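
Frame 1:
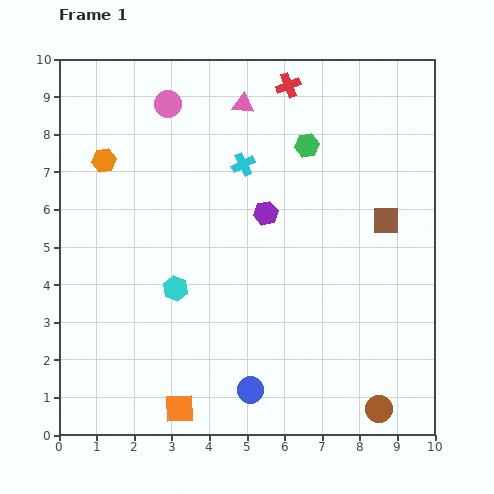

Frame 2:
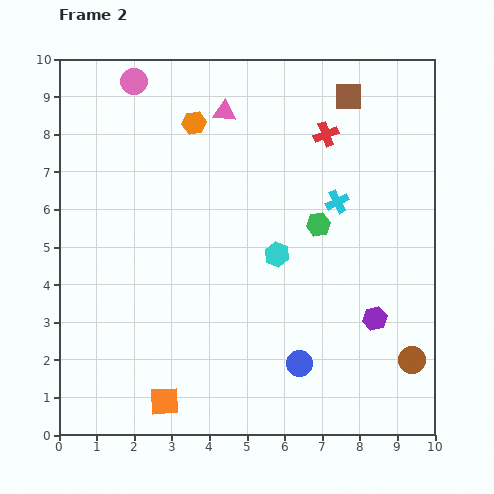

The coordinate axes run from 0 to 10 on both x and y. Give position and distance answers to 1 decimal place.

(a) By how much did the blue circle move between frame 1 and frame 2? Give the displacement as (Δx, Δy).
(1.3, 0.7)

The blue circle was at (5.1, 1.2) in frame 1 and (6.4, 1.9) in frame 2.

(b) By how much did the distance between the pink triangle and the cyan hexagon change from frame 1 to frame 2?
-1.2

Distance in frame 1: 5.2. Distance in frame 2: 4.0.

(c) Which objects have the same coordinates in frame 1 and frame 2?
none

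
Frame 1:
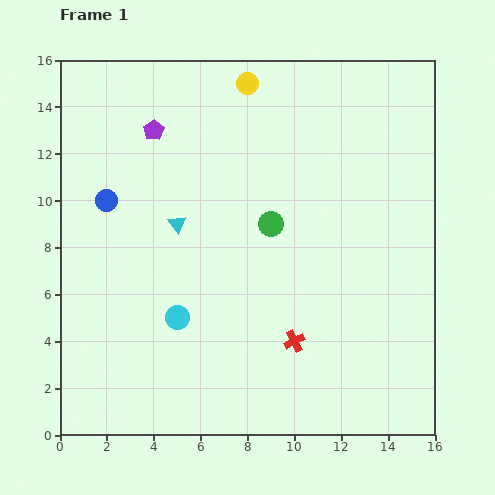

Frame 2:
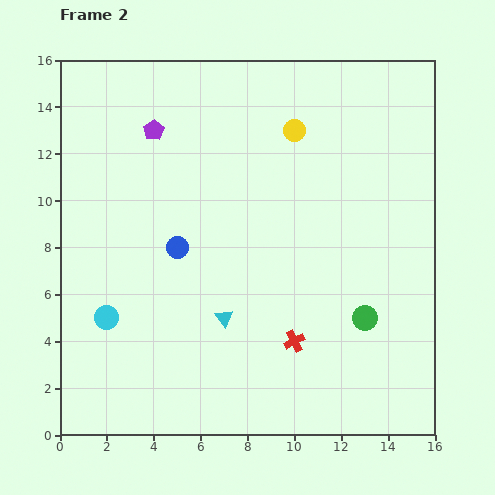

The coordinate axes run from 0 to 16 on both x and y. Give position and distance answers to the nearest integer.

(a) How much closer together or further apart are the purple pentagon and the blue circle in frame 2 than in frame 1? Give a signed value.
+1

Distance in frame 1: 4. Distance in frame 2: 5.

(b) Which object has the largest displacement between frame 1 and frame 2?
the green circle

(moved 6; next 4)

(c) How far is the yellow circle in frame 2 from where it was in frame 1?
3

The yellow circle moved from (8, 15) to (10, 13), a distance of √(2² + 2²) ≈ 3.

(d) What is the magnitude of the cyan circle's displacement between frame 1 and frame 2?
3

The cyan circle moved from (5, 5) to (2, 5), a distance of √(3² + 0²) ≈ 3.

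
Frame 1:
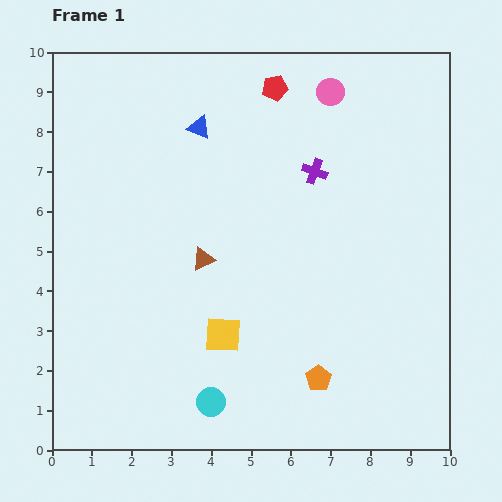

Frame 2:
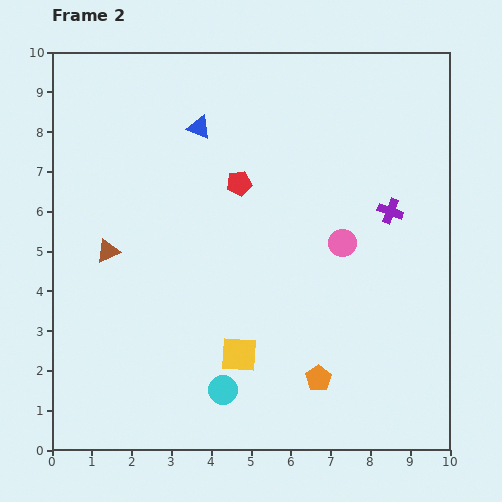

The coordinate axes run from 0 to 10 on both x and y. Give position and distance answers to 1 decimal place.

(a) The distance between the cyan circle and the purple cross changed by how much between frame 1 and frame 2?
-0.2

Distance in frame 1: 6.4. Distance in frame 2: 6.2.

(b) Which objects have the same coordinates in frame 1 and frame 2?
the orange pentagon, the blue triangle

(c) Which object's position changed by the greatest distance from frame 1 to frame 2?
the pink circle

(moved 3.8; next 2.6)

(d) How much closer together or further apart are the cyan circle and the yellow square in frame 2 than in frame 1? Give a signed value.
-0.7

Distance in frame 1: 1.7. Distance in frame 2: 1.0.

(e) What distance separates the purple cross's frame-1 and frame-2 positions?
2.1

The purple cross moved from (6.6, 7.0) to (8.5, 6.0), a distance of √(1.9² + 1.0²) ≈ 2.1.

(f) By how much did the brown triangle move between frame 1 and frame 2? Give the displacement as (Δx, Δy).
(-2.4, 0.2)

The brown triangle was at (3.8, 4.8) in frame 1 and (1.4, 5.0) in frame 2.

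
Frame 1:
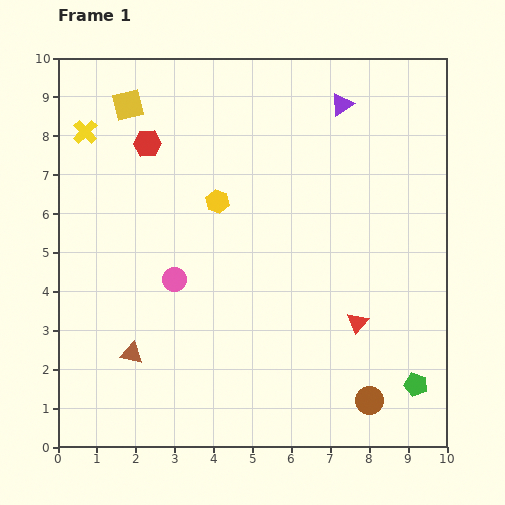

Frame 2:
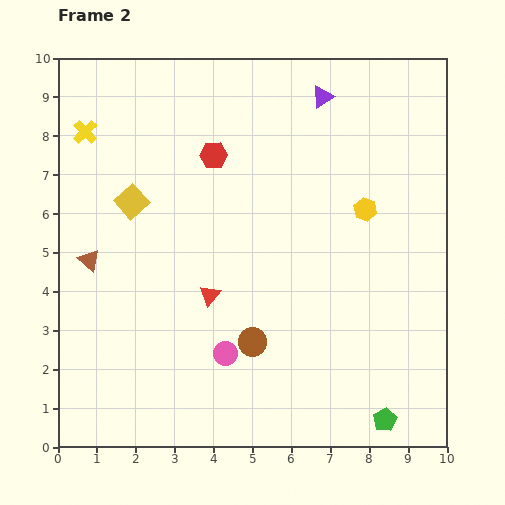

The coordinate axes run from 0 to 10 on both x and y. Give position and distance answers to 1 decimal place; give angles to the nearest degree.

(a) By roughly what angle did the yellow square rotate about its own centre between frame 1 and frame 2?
28° counter-clockwise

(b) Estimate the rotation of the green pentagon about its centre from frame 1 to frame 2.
26° clockwise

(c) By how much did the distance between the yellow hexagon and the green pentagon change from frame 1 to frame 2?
-1.5

Distance in frame 1: 6.9. Distance in frame 2: 5.4.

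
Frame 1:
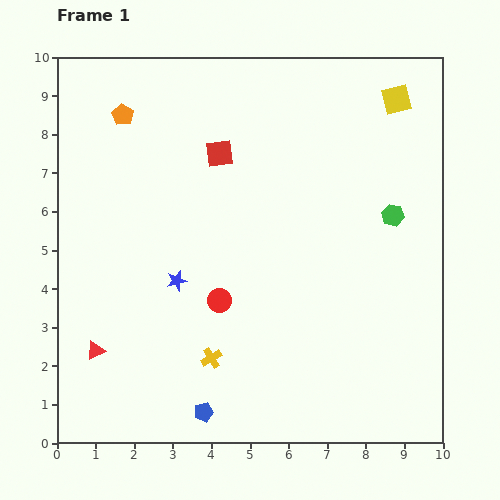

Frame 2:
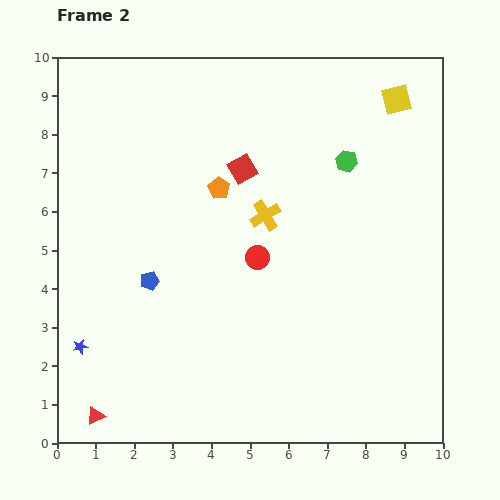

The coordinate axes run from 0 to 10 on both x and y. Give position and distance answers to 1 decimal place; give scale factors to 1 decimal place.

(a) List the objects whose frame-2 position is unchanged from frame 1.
the yellow square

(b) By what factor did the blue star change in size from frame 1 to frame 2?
0.7×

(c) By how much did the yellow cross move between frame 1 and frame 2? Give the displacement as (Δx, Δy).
(1.4, 3.7)

The yellow cross was at (4.0, 2.2) in frame 1 and (5.4, 5.9) in frame 2.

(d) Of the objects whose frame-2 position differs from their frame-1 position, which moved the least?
the red square

(moved 0.7)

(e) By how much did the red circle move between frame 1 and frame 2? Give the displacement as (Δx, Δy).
(1.0, 1.1)

The red circle was at (4.2, 3.7) in frame 1 and (5.2, 4.8) in frame 2.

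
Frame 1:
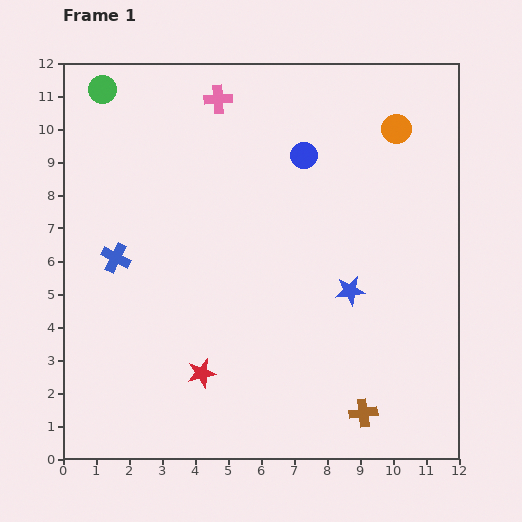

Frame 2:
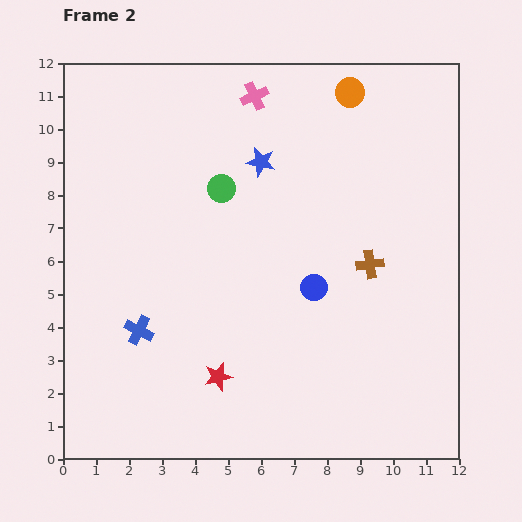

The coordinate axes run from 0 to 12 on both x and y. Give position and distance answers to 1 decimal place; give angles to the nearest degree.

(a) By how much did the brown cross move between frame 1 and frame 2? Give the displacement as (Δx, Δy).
(0.2, 4.5)

The brown cross was at (9.1, 1.4) in frame 1 and (9.3, 5.9) in frame 2.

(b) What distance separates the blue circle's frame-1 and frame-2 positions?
4.0

The blue circle moved from (7.3, 9.2) to (7.6, 5.2), a distance of √(0.3² + 4.0²) ≈ 4.0.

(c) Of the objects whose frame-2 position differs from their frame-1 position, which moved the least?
the red star

(moved 0.5)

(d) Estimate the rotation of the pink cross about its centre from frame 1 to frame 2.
21° counter-clockwise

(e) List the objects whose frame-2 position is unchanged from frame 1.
none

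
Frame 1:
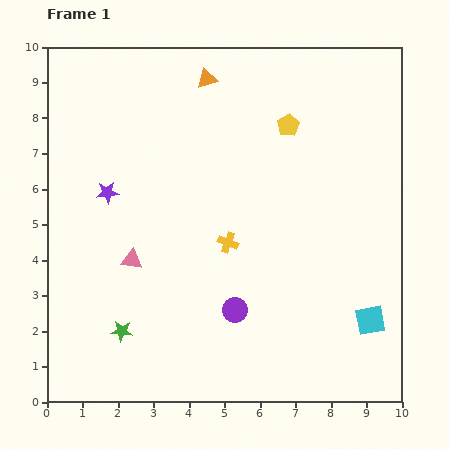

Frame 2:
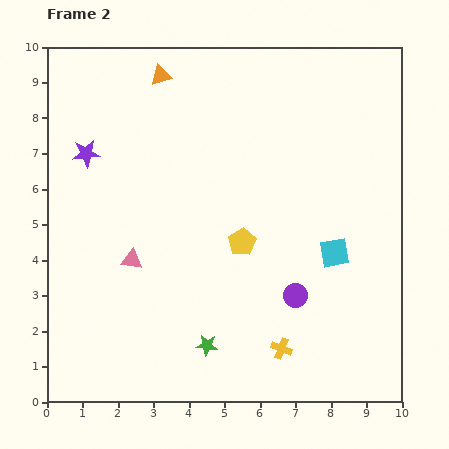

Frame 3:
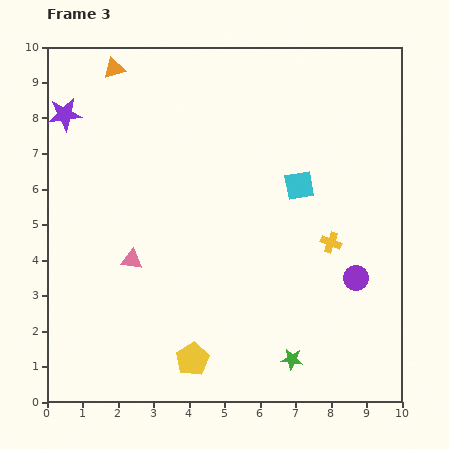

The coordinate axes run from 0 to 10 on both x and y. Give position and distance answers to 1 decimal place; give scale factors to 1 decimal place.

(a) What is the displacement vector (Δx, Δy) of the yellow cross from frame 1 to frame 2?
(1.5, -3.0)

The yellow cross was at (5.1, 4.5) in frame 1 and (6.6, 1.5) in frame 2.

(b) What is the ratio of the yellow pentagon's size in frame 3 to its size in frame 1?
1.5×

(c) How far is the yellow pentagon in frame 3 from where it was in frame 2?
3.6

The yellow pentagon moved from (5.5, 4.5) to (4.1, 1.2), a distance of √(1.4² + 3.3²) ≈ 3.6.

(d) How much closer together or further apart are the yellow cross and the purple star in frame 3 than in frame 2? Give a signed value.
+0.5

Distance in frame 2: 7.8. Distance in frame 3: 8.3.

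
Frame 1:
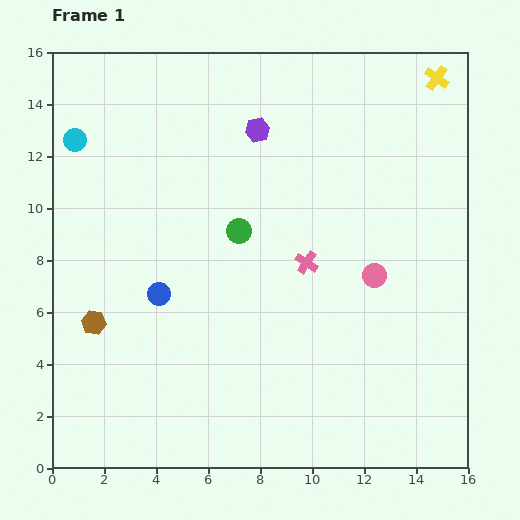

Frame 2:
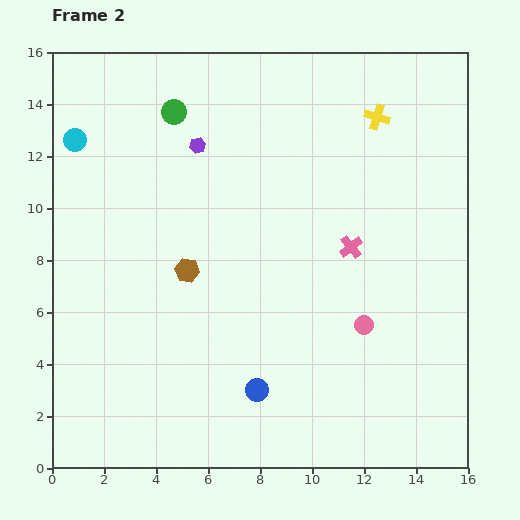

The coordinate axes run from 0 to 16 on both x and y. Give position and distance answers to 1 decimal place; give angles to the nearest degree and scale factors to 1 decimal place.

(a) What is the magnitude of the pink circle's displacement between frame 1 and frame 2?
1.9

The pink circle moved from (12.4, 7.4) to (12.0, 5.5), a distance of √(0.4² + 1.9²) ≈ 1.9.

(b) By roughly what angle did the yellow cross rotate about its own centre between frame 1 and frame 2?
18° counter-clockwise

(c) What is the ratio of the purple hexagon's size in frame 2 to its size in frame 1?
0.7×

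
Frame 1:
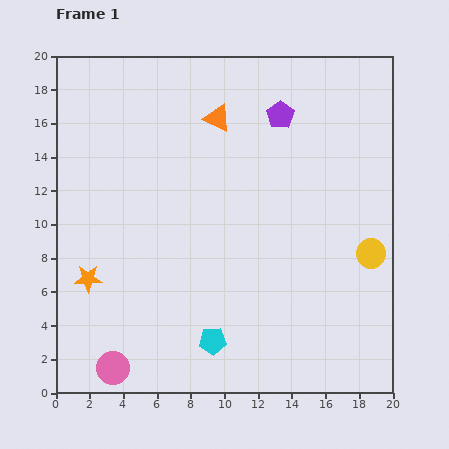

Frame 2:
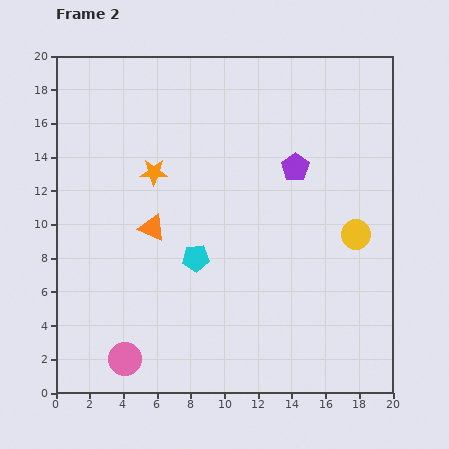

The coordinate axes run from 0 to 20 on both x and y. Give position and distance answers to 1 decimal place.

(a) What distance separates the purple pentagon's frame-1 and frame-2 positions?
3.2

The purple pentagon moved from (13.3, 16.5) to (14.2, 13.4), a distance of √(0.9² + 3.1²) ≈ 3.2.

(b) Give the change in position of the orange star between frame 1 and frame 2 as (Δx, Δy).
(3.9, 6.3)

The orange star was at (1.9, 6.8) in frame 1 and (5.8, 13.1) in frame 2.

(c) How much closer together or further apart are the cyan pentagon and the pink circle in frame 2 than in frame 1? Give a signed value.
+1.2

Distance in frame 1: 6.1. Distance in frame 2: 7.3.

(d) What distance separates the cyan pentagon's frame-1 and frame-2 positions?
5.0

The cyan pentagon moved from (9.3, 3.1) to (8.3, 8.0), a distance of √(1.0² + 4.9²) ≈ 5.0.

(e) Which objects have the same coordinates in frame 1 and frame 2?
none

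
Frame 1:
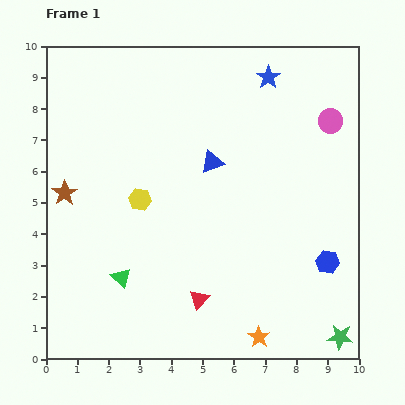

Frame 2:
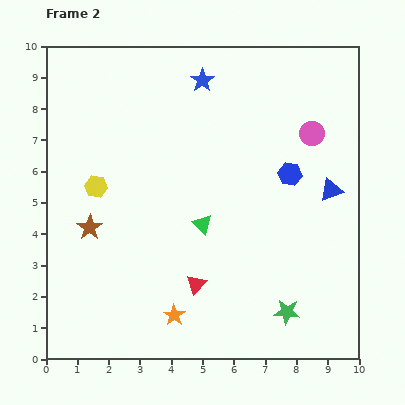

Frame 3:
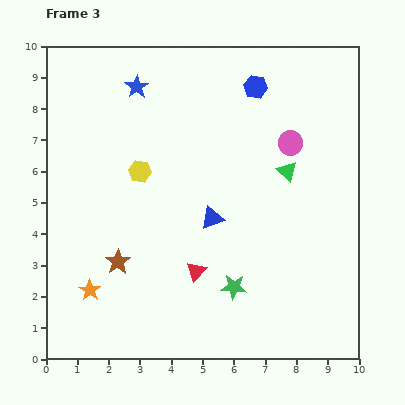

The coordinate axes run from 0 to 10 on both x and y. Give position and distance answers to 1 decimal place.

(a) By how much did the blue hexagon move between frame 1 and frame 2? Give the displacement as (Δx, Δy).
(-1.2, 2.8)

The blue hexagon was at (9.0, 3.1) in frame 1 and (7.8, 5.9) in frame 2.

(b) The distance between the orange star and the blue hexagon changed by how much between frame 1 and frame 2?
+2.5

Distance in frame 1: 3.3. Distance in frame 2: 5.8.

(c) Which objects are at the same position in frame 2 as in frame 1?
none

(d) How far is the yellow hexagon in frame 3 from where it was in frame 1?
0.9

The yellow hexagon moved from (3.0, 5.1) to (3.0, 6.0), a distance of √(0.0² + 0.9²) ≈ 0.9.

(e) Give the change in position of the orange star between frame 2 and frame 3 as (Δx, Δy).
(-2.7, 0.8)

The orange star was at (4.1, 1.4) in frame 2 and (1.4, 2.2) in frame 3.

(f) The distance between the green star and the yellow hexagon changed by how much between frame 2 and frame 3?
-2.5

Distance in frame 2: 7.3. Distance in frame 3: 4.8.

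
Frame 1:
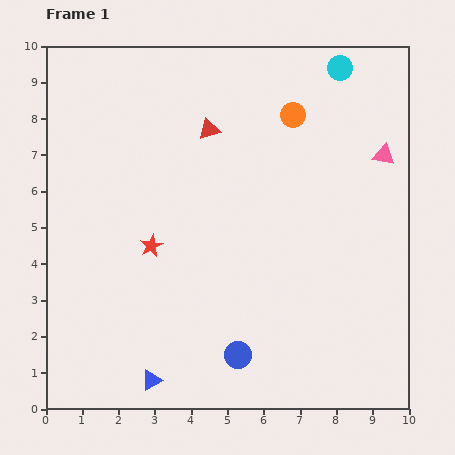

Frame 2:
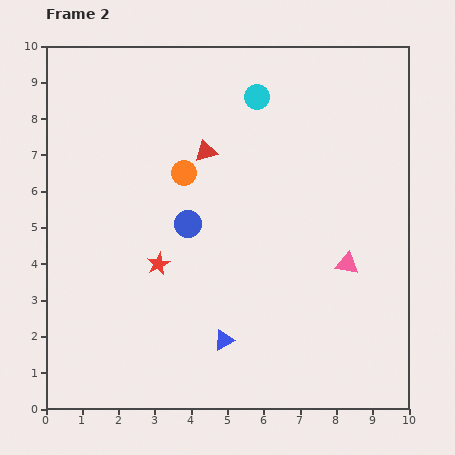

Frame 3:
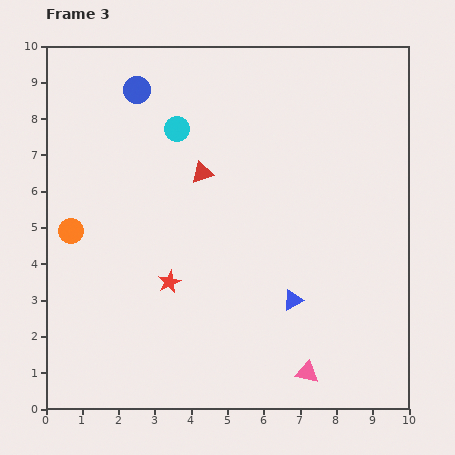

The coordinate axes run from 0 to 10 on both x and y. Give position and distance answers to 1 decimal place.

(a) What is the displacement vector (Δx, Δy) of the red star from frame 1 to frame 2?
(0.2, -0.5)

The red star was at (2.9, 4.5) in frame 1 and (3.1, 4.0) in frame 2.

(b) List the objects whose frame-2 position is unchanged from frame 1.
none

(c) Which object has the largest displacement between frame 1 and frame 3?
the blue circle

(moved 7.8; next 6.9)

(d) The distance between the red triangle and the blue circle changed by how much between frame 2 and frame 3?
+0.8

Distance in frame 2: 2.1. Distance in frame 3: 2.9.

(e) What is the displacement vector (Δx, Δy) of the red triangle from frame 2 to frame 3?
(-0.1, -0.6)

The red triangle was at (4.4, 7.1) in frame 2 and (4.3, 6.5) in frame 3.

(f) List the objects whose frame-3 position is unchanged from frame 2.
none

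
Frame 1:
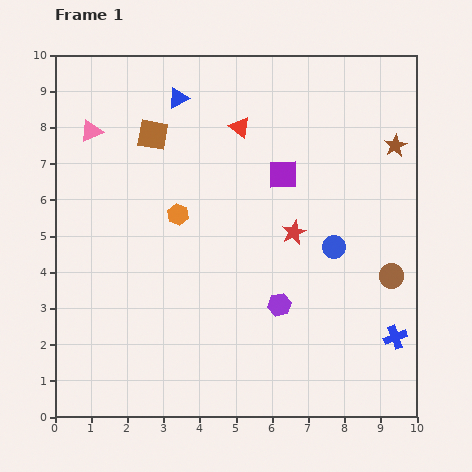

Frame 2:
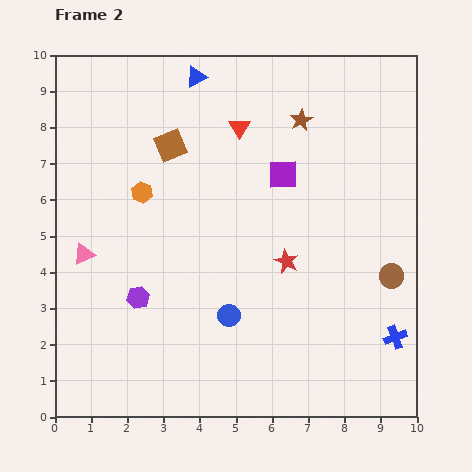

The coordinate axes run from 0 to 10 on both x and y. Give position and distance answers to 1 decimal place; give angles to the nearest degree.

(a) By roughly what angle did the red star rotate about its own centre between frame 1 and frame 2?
22° counter-clockwise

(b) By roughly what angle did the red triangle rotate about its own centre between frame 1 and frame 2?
20° clockwise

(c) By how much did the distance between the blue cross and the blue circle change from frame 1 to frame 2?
+1.6

Distance in frame 1: 3.0. Distance in frame 2: 4.6.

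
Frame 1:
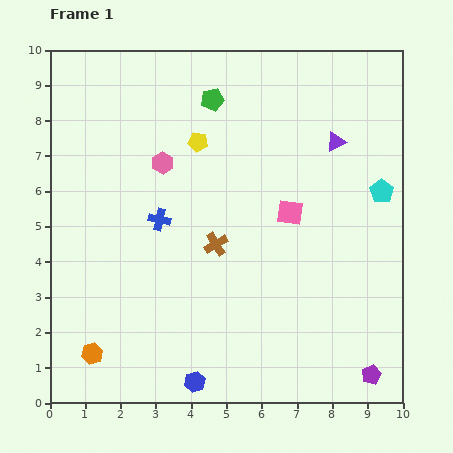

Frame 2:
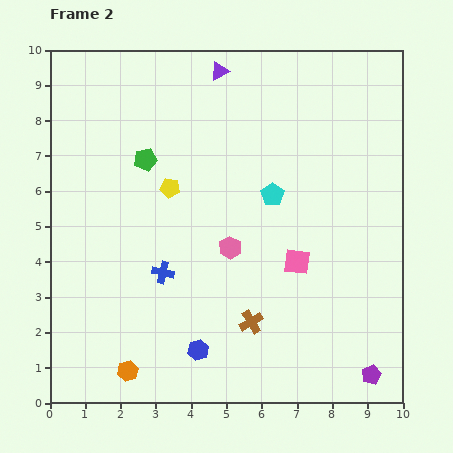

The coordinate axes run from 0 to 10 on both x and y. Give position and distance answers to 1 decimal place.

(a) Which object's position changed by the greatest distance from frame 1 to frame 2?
the purple triangle

(moved 3.9; next 3.1)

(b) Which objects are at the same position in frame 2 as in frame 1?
the purple pentagon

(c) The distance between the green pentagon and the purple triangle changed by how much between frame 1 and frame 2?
-0.4

Distance in frame 1: 3.7. Distance in frame 2: 3.3.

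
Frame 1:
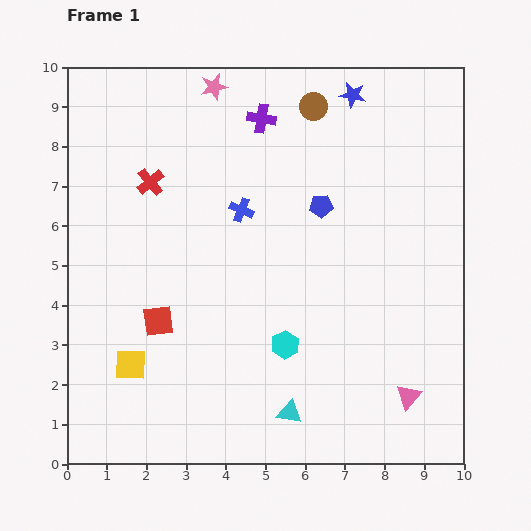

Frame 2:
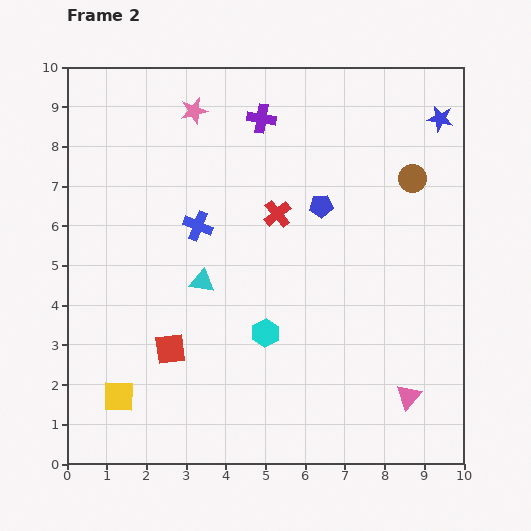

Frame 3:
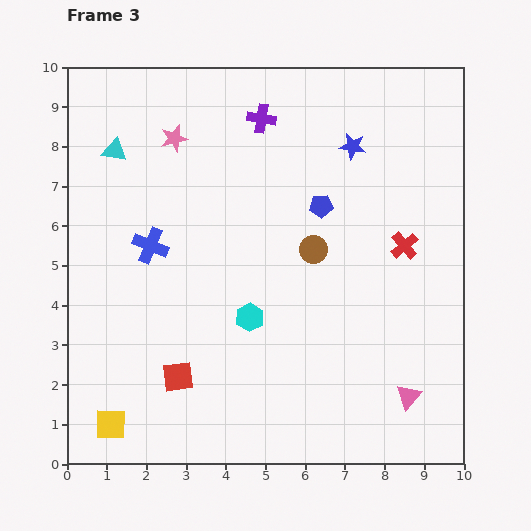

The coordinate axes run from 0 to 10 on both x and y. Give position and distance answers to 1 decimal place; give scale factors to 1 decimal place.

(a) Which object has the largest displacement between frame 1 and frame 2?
the cyan triangle

(moved 4.0; next 3.3)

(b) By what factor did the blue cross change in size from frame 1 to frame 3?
1.5×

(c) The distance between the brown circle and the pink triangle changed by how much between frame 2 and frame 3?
-1.1

Distance in frame 2: 5.5. Distance in frame 3: 4.4.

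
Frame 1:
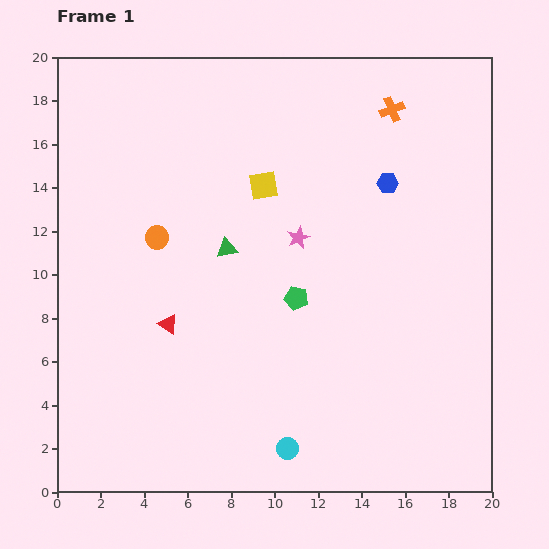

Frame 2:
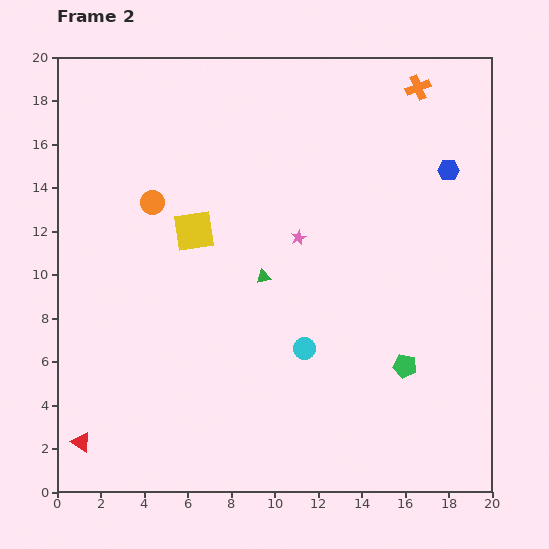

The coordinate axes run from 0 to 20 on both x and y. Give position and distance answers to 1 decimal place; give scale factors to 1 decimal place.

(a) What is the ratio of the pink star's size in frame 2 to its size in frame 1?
0.7×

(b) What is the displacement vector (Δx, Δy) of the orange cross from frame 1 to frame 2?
(1.2, 1.0)

The orange cross was at (15.4, 17.6) in frame 1 and (16.6, 18.6) in frame 2.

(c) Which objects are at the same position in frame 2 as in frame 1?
the pink star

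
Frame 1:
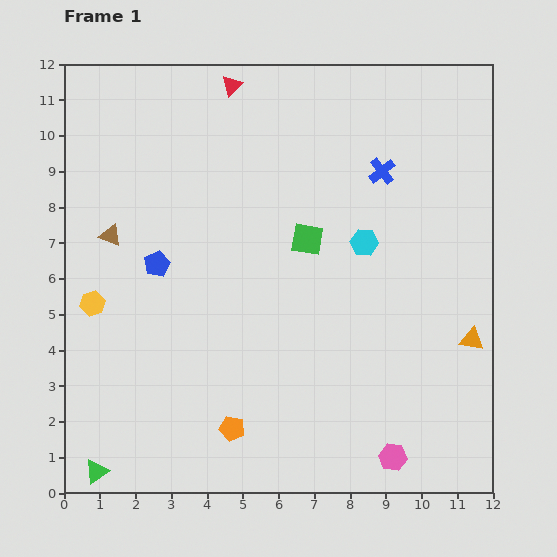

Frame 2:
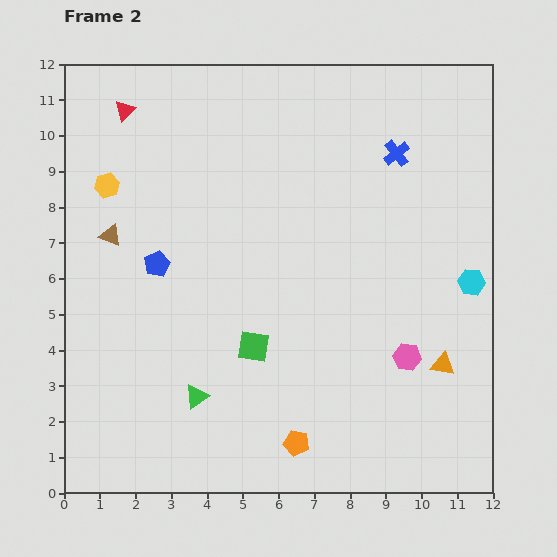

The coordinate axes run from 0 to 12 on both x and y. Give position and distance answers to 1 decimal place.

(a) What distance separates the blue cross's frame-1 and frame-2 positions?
0.6

The blue cross moved from (8.9, 9.0) to (9.3, 9.5), a distance of √(0.4² + 0.5²) ≈ 0.6.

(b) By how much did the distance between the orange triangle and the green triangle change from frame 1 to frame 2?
-4.1

Distance in frame 1: 11.1. Distance in frame 2: 7.0.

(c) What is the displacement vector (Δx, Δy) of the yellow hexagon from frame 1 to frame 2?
(0.4, 3.3)

The yellow hexagon was at (0.8, 5.3) in frame 1 and (1.2, 8.6) in frame 2.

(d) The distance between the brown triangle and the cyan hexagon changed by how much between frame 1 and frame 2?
+3.1

Distance in frame 1: 7.1. Distance in frame 2: 10.2.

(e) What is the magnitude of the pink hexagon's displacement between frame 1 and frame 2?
2.8

The pink hexagon moved from (9.2, 1.0) to (9.6, 3.8), a distance of √(0.4² + 2.8²) ≈ 2.8.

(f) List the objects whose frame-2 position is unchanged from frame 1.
the brown triangle, the blue pentagon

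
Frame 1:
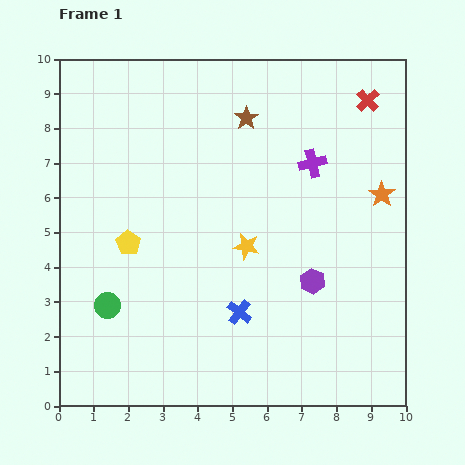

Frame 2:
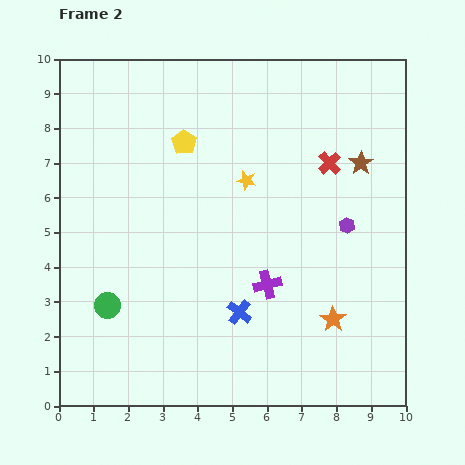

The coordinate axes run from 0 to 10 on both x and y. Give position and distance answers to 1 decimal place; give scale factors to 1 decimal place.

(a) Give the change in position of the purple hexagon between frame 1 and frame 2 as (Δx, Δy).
(1.0, 1.6)

The purple hexagon was at (7.3, 3.6) in frame 1 and (8.3, 5.2) in frame 2.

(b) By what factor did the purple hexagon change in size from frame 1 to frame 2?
0.6×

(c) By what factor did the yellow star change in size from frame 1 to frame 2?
0.7×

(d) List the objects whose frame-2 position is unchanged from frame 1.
the green circle, the blue cross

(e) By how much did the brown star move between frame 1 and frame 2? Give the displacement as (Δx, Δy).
(3.3, -1.3)

The brown star was at (5.4, 8.3) in frame 1 and (8.7, 7.0) in frame 2.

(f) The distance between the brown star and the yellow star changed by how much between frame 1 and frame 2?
-0.4

Distance in frame 1: 3.7. Distance in frame 2: 3.3.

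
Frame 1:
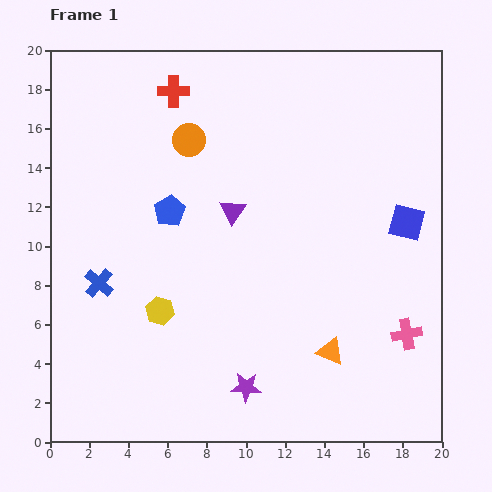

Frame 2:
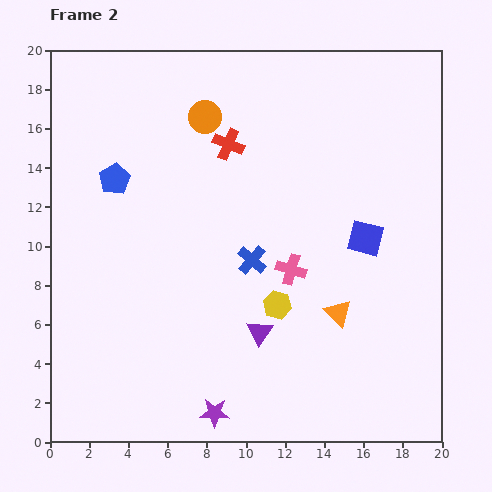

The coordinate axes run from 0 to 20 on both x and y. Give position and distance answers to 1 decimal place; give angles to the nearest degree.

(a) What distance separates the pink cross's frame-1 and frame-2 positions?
6.8

The pink cross moved from (18.2, 5.5) to (12.3, 8.8), a distance of √(5.9² + 3.3²) ≈ 6.8.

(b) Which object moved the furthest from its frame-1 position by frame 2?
the blue cross

(moved 7.9; next 6.8)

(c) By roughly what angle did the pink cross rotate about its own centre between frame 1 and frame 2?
27° clockwise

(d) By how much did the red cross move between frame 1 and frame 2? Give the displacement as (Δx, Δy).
(2.8, -2.7)

The red cross was at (6.3, 17.9) in frame 1 and (9.1, 15.2) in frame 2.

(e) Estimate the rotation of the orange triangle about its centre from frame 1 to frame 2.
23° clockwise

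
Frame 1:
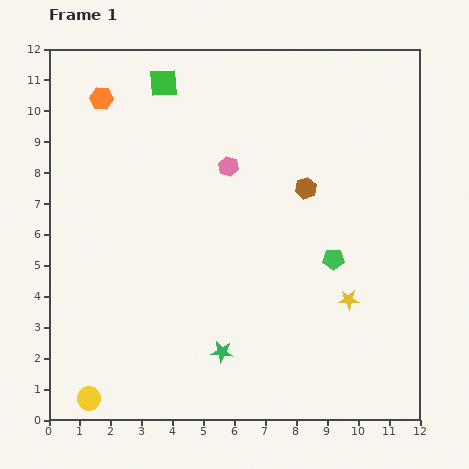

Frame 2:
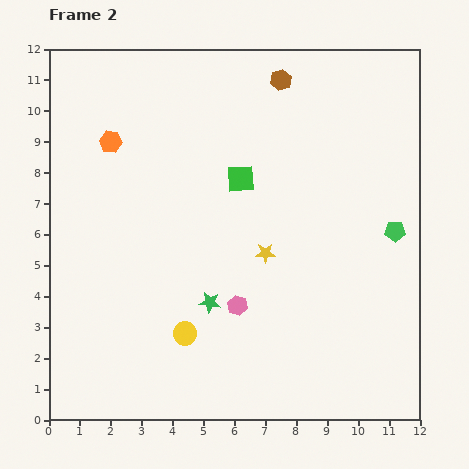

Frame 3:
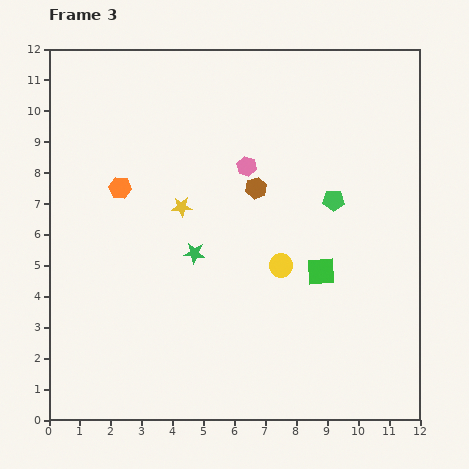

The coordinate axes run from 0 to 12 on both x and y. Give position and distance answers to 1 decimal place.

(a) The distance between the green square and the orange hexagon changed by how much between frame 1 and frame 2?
+2.3

Distance in frame 1: 2.1. Distance in frame 2: 4.4.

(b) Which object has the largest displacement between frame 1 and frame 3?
the green square

(moved 8.0; next 7.5)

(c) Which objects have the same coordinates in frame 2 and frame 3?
none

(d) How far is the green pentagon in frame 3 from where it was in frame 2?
2.2

The green pentagon moved from (11.2, 6.1) to (9.2, 7.1), a distance of √(2.0² + 1.0²) ≈ 2.2.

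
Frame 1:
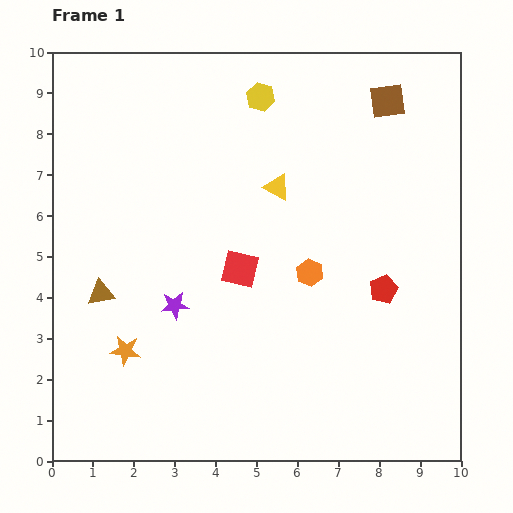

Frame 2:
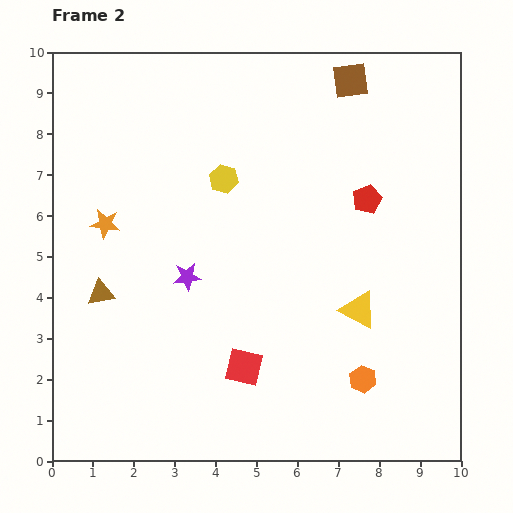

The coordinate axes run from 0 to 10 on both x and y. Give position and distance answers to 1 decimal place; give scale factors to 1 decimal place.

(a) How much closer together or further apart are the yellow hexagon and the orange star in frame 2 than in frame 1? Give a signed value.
-3.9

Distance in frame 1: 7.0. Distance in frame 2: 3.1.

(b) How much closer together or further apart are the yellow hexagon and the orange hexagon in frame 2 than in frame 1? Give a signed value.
+1.5

Distance in frame 1: 4.5. Distance in frame 2: 6.0.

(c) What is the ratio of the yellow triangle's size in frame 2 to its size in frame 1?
1.4×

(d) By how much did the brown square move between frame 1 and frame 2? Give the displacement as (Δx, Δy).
(-0.9, 0.5)

The brown square was at (8.2, 8.8) in frame 1 and (7.3, 9.3) in frame 2.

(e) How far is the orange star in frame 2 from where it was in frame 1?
3.1

The orange star moved from (1.8, 2.7) to (1.3, 5.8), a distance of √(0.5² + 3.1²) ≈ 3.1.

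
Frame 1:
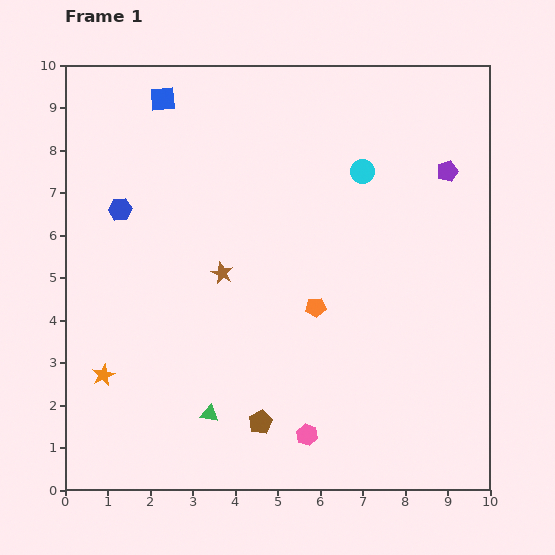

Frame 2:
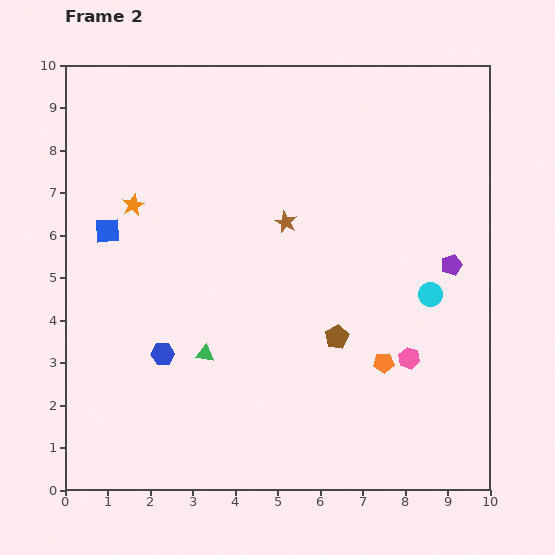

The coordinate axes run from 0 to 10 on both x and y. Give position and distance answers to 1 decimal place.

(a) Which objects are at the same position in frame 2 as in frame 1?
none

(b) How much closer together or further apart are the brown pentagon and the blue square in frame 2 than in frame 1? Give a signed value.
-1.9

Distance in frame 1: 7.9. Distance in frame 2: 6.0.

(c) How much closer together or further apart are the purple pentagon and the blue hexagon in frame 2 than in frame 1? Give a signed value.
-0.7

Distance in frame 1: 7.8. Distance in frame 2: 7.1.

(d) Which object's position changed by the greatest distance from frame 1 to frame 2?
the orange star

(moved 4.1; next 3.5)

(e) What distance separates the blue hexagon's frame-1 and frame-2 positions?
3.5

The blue hexagon moved from (1.3, 6.6) to (2.3, 3.2), a distance of √(1.0² + 3.4²) ≈ 3.5.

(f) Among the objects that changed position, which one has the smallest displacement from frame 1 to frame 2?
the green triangle

(moved 1.4)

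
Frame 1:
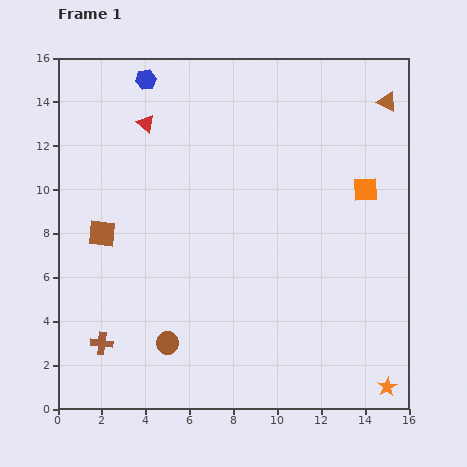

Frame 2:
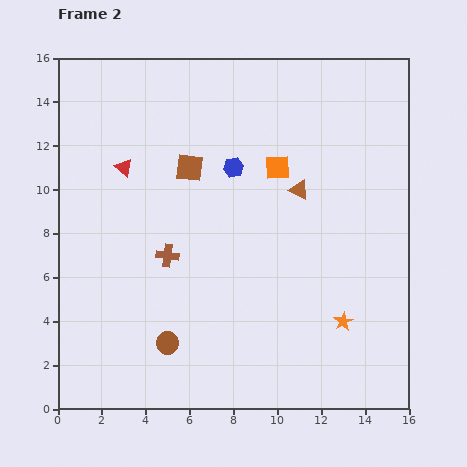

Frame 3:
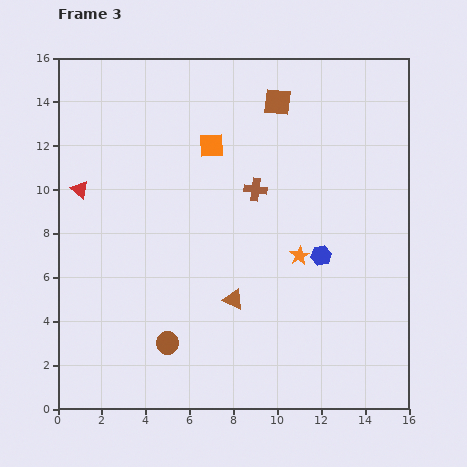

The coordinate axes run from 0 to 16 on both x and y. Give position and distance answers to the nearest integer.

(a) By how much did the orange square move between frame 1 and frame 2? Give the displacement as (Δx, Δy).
(-4, 1)

The orange square was at (14, 10) in frame 1 and (10, 11) in frame 2.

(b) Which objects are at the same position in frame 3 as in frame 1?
the brown circle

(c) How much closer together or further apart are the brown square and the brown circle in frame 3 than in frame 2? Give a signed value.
+4

Distance in frame 2: 8. Distance in frame 3: 12.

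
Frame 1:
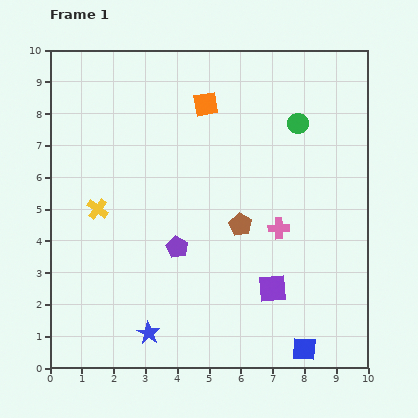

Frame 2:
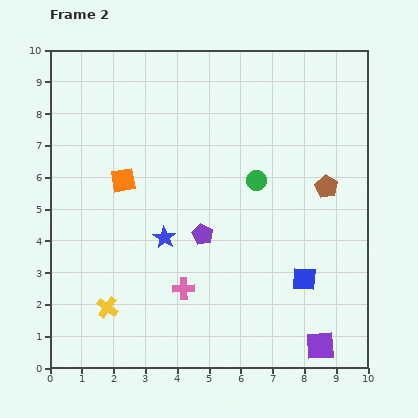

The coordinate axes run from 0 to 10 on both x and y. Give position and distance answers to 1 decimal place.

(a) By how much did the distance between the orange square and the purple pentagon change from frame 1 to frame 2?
-1.6

Distance in frame 1: 4.6. Distance in frame 2: 3.0.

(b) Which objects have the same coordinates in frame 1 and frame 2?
none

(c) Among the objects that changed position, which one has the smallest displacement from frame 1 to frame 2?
the purple pentagon

(moved 0.9)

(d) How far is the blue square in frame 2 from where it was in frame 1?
2.2

The blue square moved from (8.0, 0.6) to (8.0, 2.8), a distance of √(0.0² + 2.2²) ≈ 2.2.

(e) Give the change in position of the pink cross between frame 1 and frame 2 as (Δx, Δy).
(-3.0, -1.9)

The pink cross was at (7.2, 4.4) in frame 1 and (4.2, 2.5) in frame 2.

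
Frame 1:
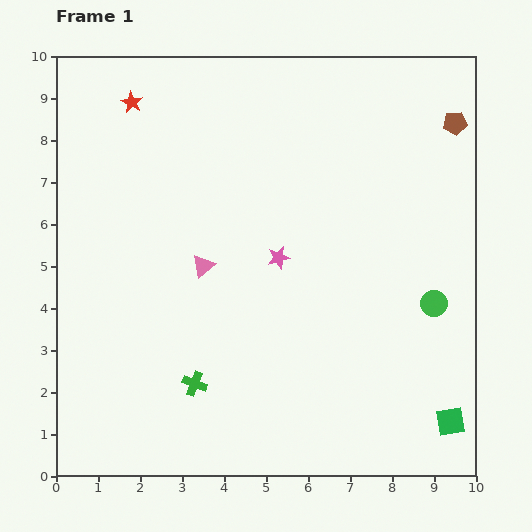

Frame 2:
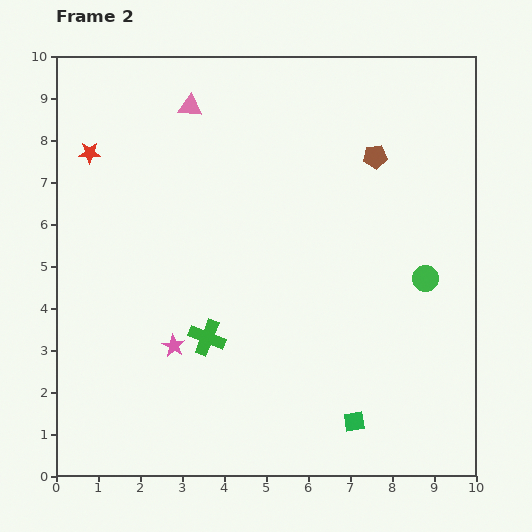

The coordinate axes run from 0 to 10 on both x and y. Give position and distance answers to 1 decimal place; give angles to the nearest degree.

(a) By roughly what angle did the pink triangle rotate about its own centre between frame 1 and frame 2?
45° clockwise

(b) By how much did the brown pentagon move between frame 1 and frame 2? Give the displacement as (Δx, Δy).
(-1.9, -0.8)

The brown pentagon was at (9.5, 8.4) in frame 1 and (7.6, 7.6) in frame 2.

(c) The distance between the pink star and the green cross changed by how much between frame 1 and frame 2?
-2.8

Distance in frame 1: 3.6. Distance in frame 2: 0.8.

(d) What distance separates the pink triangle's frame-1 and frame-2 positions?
3.8

The pink triangle moved from (3.5, 5.0) to (3.2, 8.8), a distance of √(0.3² + 3.8²) ≈ 3.8.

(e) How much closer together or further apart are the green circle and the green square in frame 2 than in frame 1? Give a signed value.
+1.0

Distance in frame 1: 2.8. Distance in frame 2: 3.8.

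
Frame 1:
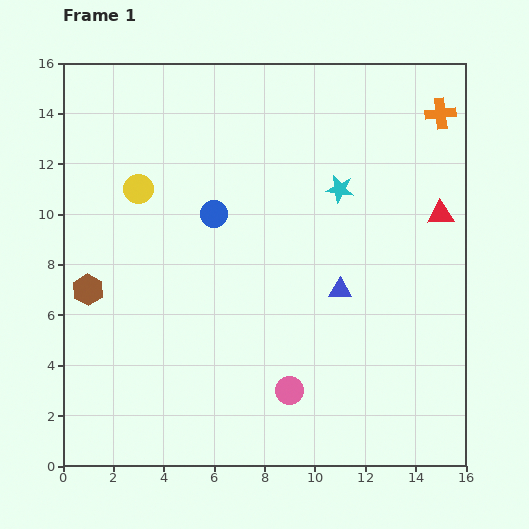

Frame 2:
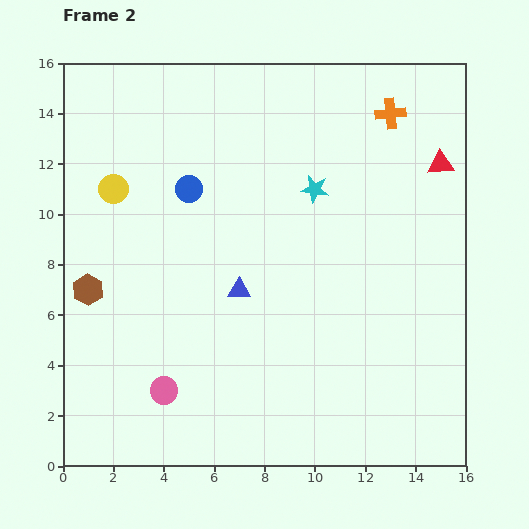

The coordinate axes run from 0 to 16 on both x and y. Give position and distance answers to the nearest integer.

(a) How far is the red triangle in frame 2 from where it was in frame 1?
2

The red triangle moved from (15, 10) to (15, 12), a distance of √(0² + 2²) ≈ 2.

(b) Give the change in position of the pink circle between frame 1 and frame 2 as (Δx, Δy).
(-5, 0)

The pink circle was at (9, 3) in frame 1 and (4, 3) in frame 2.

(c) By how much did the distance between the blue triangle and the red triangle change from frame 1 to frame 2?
+4

Distance in frame 1: 5. Distance in frame 2: 9.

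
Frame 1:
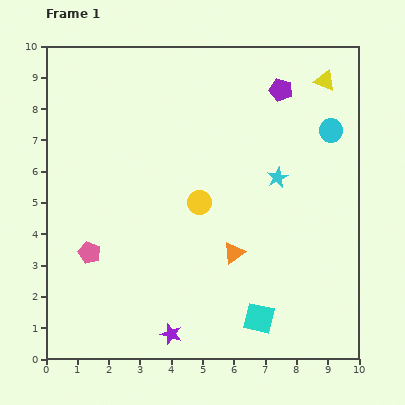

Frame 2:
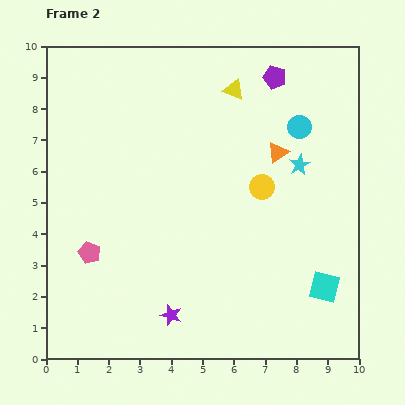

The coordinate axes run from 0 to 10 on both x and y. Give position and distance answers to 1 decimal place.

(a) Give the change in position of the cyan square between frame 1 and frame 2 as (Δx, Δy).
(2.1, 1.0)

The cyan square was at (6.8, 1.3) in frame 1 and (8.9, 2.3) in frame 2.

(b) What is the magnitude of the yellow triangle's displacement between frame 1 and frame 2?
2.9

The yellow triangle moved from (8.9, 8.9) to (6.0, 8.6), a distance of √(2.9² + 0.3²) ≈ 2.9.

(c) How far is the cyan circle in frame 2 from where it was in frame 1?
1.0

The cyan circle moved from (9.1, 7.3) to (8.1, 7.4), a distance of √(1.0² + 0.1²) ≈ 1.0.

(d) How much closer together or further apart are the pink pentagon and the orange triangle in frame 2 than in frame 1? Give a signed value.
+2.2

Distance in frame 1: 4.6. Distance in frame 2: 6.8.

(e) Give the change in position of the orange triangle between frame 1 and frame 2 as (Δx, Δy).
(1.4, 3.2)

The orange triangle was at (6.0, 3.4) in frame 1 and (7.4, 6.6) in frame 2.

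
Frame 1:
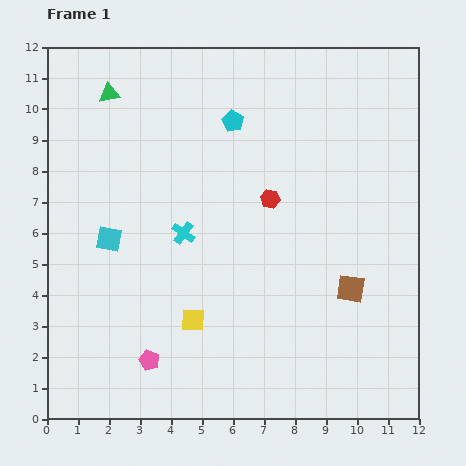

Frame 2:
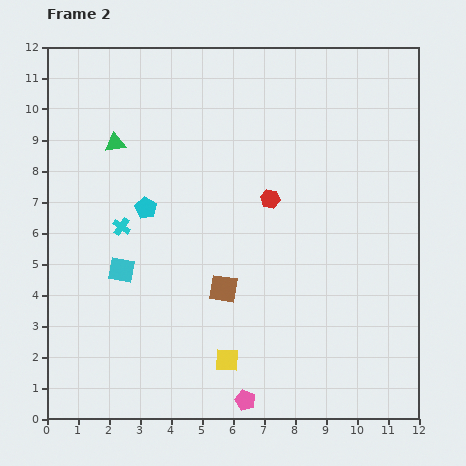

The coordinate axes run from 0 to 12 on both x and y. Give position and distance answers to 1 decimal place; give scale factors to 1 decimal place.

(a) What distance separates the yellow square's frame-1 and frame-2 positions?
1.7

The yellow square moved from (4.7, 3.2) to (5.8, 1.9), a distance of √(1.1² + 1.3²) ≈ 1.7.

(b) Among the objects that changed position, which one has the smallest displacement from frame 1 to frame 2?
the cyan square

(moved 1.1)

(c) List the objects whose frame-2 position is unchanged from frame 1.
the red hexagon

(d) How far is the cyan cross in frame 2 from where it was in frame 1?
2.0

The cyan cross moved from (4.4, 6.0) to (2.4, 6.2), a distance of √(2.0² + 0.2²) ≈ 2.0.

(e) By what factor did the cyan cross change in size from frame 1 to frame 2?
0.8×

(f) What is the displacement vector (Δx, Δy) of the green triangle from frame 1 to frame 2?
(0.2, -1.6)

The green triangle was at (2.0, 10.5) in frame 1 and (2.2, 8.9) in frame 2.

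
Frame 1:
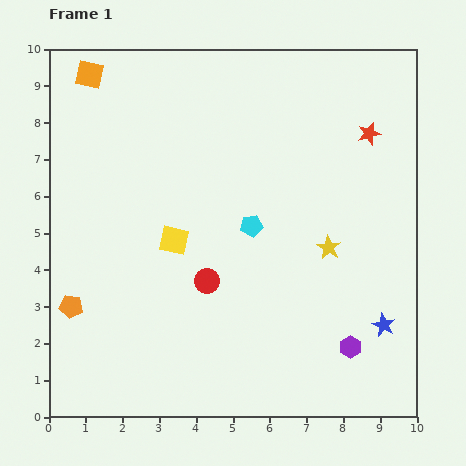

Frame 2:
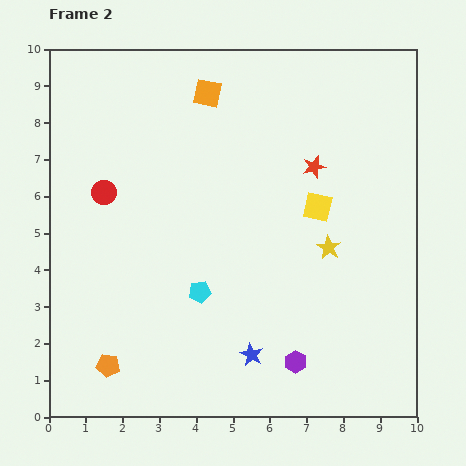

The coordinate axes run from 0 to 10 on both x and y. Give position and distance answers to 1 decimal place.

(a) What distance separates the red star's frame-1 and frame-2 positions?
1.7

The red star moved from (8.7, 7.7) to (7.2, 6.8), a distance of √(1.5² + 0.9²) ≈ 1.7.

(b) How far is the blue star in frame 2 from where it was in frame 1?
3.7

The blue star moved from (9.1, 2.5) to (5.5, 1.7), a distance of √(3.6² + 0.8²) ≈ 3.7.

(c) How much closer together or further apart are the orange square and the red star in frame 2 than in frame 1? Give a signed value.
-4.3

Distance in frame 1: 7.8. Distance in frame 2: 3.5.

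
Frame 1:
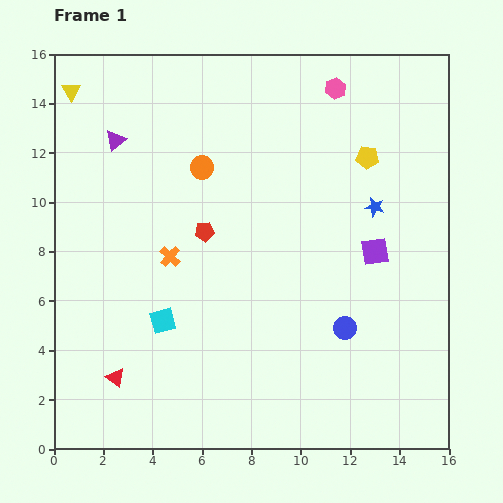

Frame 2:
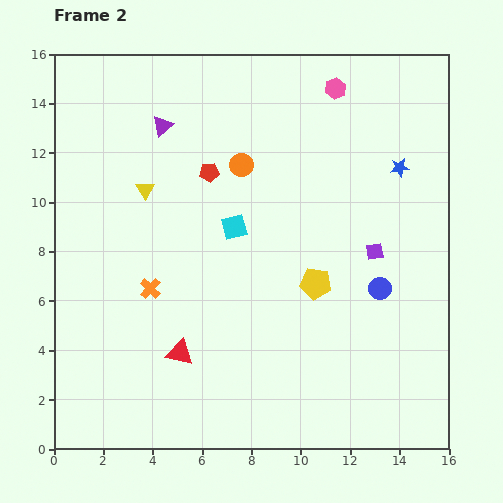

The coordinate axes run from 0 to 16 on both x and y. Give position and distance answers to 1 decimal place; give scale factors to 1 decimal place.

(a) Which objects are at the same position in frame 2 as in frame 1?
the purple square, the pink hexagon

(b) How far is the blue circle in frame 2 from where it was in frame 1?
2.1

The blue circle moved from (11.8, 4.9) to (13.2, 6.5), a distance of √(1.4² + 1.6²) ≈ 2.1.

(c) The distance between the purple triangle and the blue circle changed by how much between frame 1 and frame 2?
-1.0

Distance in frame 1: 12.0. Distance in frame 2: 11.0.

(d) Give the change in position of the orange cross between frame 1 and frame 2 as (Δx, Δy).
(-0.8, -1.3)

The orange cross was at (4.7, 7.8) in frame 1 and (3.9, 6.5) in frame 2.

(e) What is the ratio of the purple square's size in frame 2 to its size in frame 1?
0.6×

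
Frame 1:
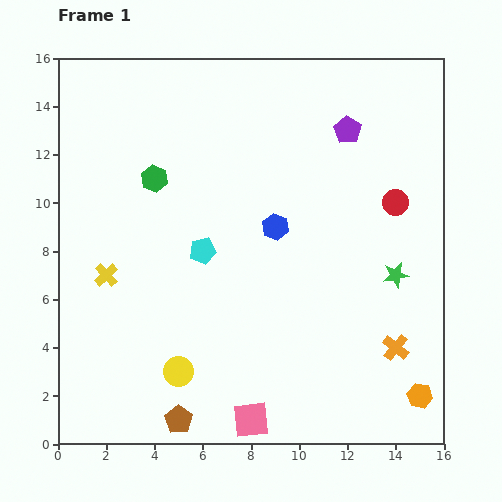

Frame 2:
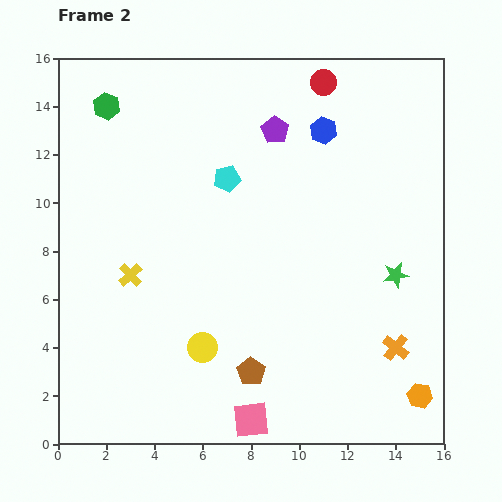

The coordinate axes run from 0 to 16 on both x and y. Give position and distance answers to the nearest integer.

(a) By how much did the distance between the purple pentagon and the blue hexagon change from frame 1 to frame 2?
-3

Distance in frame 1: 5. Distance in frame 2: 2.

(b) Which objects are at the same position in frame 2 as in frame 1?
the pink square, the green star, the orange hexagon, the orange cross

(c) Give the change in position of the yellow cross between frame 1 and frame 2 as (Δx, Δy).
(1, 0)

The yellow cross was at (2, 7) in frame 1 and (3, 7) in frame 2.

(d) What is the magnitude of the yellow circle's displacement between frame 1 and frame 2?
1

The yellow circle moved from (5, 3) to (6, 4), a distance of √(1² + 1²) ≈ 1.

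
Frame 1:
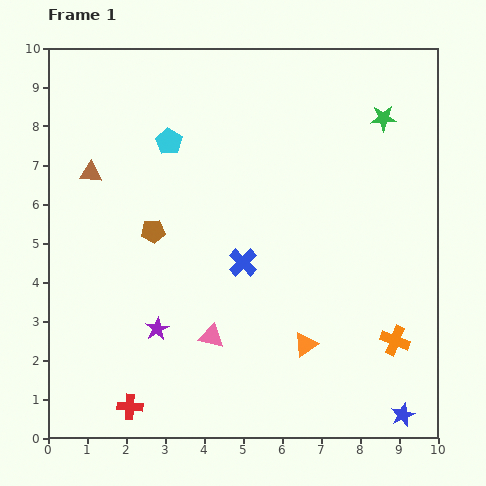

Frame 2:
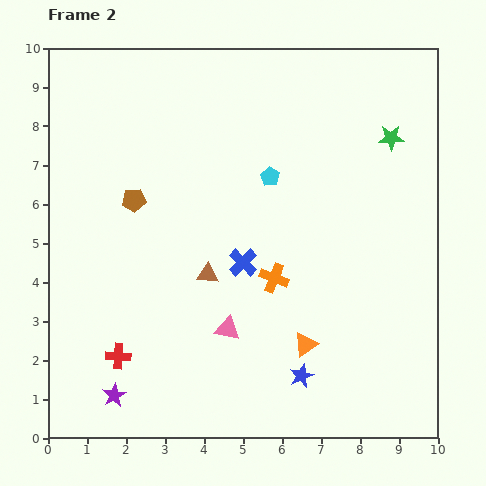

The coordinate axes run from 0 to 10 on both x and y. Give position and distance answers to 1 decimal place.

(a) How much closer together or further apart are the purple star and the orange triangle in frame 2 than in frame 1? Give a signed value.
+1.3

Distance in frame 1: 3.8. Distance in frame 2: 5.1.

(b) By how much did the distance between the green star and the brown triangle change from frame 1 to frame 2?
-1.7

Distance in frame 1: 7.6. Distance in frame 2: 5.9.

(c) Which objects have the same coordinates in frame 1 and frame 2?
the blue cross, the orange triangle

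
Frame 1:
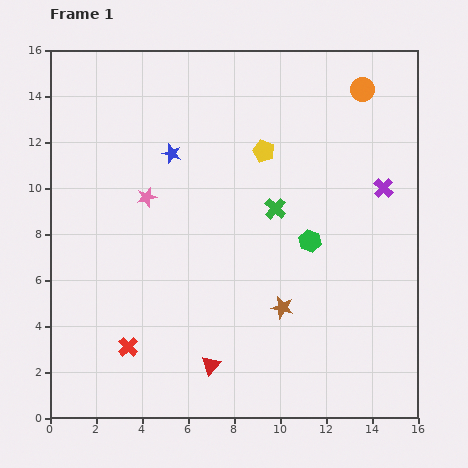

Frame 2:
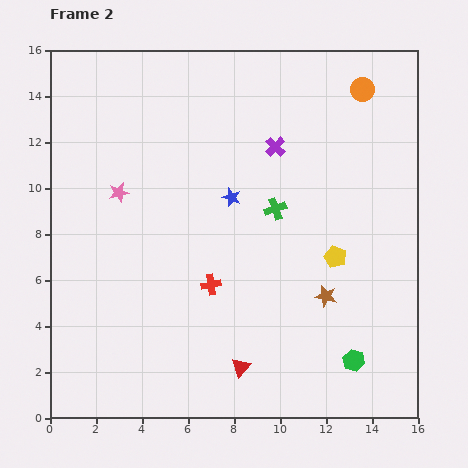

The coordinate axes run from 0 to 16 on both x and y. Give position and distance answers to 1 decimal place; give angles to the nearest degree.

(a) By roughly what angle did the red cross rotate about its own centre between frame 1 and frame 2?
35° clockwise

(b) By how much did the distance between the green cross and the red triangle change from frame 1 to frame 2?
-0.3

Distance in frame 1: 7.4. Distance in frame 2: 7.1.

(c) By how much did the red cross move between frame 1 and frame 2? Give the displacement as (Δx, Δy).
(3.6, 2.7)

The red cross was at (3.4, 3.1) in frame 1 and (7.0, 5.8) in frame 2.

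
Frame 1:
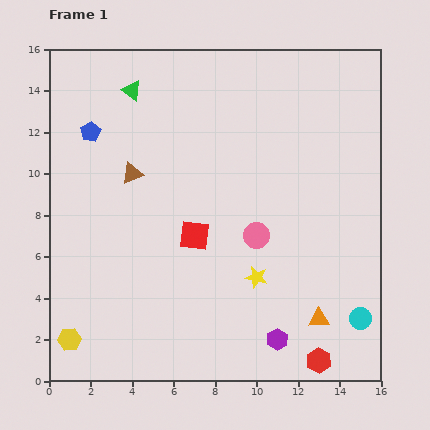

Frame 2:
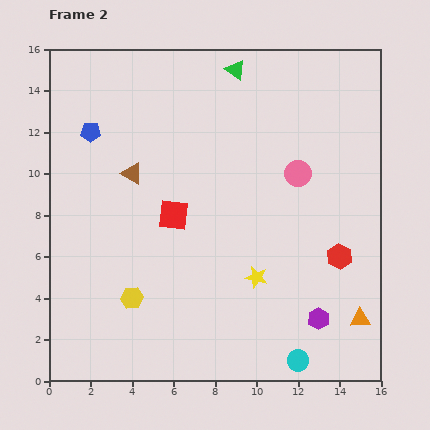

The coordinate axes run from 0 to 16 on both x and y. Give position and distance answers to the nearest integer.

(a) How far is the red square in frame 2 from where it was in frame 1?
1

The red square moved from (7, 7) to (6, 8), a distance of √(1² + 1²) ≈ 1.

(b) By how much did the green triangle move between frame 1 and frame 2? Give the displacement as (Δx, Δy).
(5, 1)

The green triangle was at (4, 14) in frame 1 and (9, 15) in frame 2.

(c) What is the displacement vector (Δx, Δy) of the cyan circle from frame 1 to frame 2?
(-3, -2)

The cyan circle was at (15, 3) in frame 1 and (12, 1) in frame 2.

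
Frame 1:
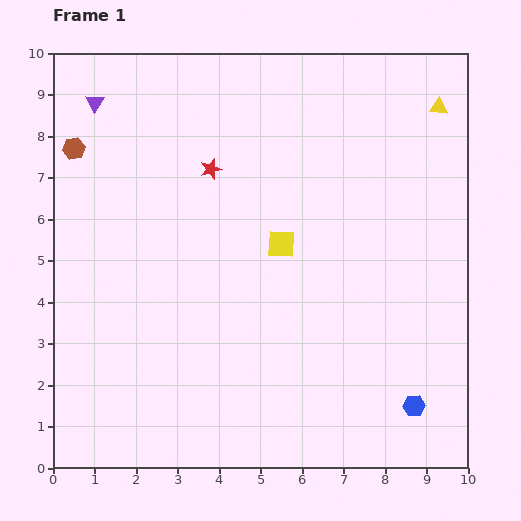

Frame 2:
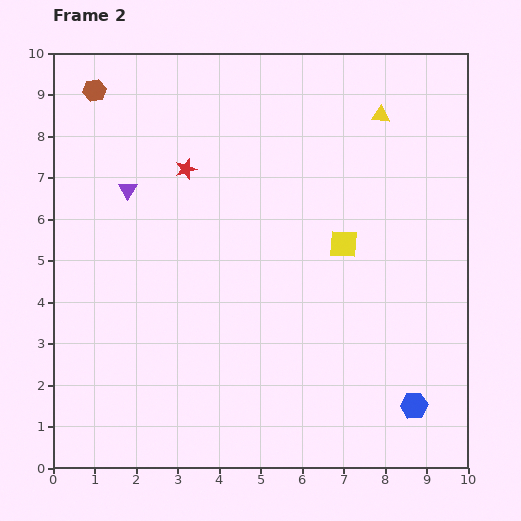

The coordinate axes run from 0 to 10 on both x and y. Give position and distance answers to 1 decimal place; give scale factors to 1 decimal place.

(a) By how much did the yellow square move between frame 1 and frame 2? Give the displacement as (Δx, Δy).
(1.5, 0.0)

The yellow square was at (5.5, 5.4) in frame 1 and (7.0, 5.4) in frame 2.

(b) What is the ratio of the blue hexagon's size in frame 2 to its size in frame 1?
1.3×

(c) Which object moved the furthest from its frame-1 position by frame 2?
the purple triangle

(moved 2.2; next 1.5)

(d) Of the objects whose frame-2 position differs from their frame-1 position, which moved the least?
the red star

(moved 0.6)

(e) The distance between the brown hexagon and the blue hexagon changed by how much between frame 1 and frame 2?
+0.5

Distance in frame 1: 10.3. Distance in frame 2: 10.8.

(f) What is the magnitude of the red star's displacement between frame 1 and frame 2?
0.6

The red star moved from (3.8, 7.2) to (3.2, 7.2), a distance of √(0.6² + 0.0²) ≈ 0.6.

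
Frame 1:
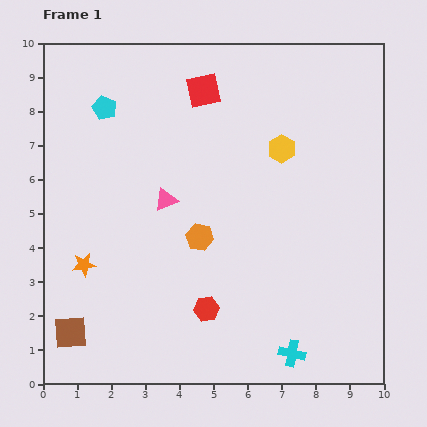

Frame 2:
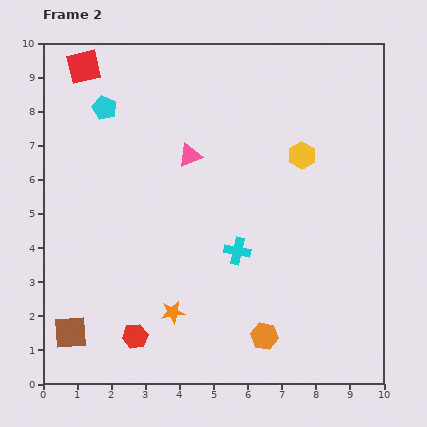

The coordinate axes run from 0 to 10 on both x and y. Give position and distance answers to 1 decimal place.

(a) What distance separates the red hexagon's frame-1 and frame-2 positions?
2.2

The red hexagon moved from (4.8, 2.2) to (2.7, 1.4), a distance of √(2.1² + 0.8²) ≈ 2.2.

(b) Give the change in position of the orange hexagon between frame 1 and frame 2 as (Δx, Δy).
(1.9, -2.9)

The orange hexagon was at (4.6, 4.3) in frame 1 and (6.5, 1.4) in frame 2.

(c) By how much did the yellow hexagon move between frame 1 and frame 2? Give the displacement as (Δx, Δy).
(0.6, -0.2)

The yellow hexagon was at (7.0, 6.9) in frame 1 and (7.6, 6.7) in frame 2.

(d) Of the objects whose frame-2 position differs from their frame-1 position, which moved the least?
the yellow hexagon

(moved 0.6)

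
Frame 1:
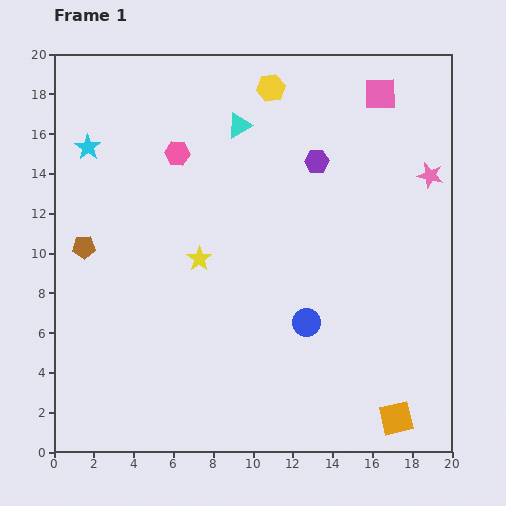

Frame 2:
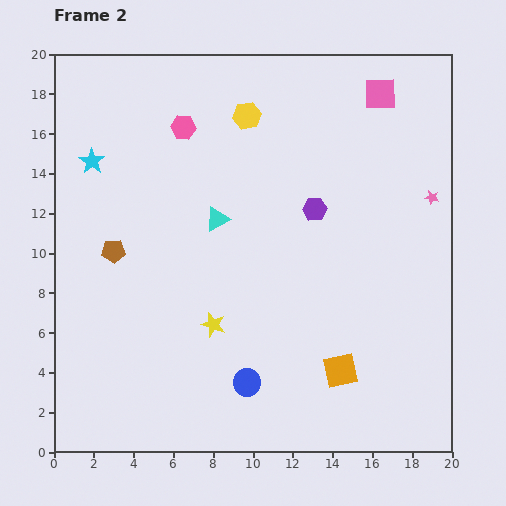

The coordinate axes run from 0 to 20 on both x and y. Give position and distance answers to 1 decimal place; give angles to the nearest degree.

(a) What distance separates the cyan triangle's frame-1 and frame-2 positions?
4.8

The cyan triangle moved from (9.3, 16.4) to (8.2, 11.7), a distance of √(1.1² + 4.7²) ≈ 4.8.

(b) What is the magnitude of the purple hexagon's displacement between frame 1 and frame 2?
2.4

The purple hexagon moved from (13.2, 14.6) to (13.1, 12.2), a distance of √(0.1² + 2.4²) ≈ 2.4.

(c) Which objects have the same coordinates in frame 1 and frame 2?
the pink square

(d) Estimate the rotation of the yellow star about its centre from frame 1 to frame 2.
20° counter-clockwise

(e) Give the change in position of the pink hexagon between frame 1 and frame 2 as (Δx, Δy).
(0.3, 1.3)

The pink hexagon was at (6.2, 15.0) in frame 1 and (6.5, 16.3) in frame 2.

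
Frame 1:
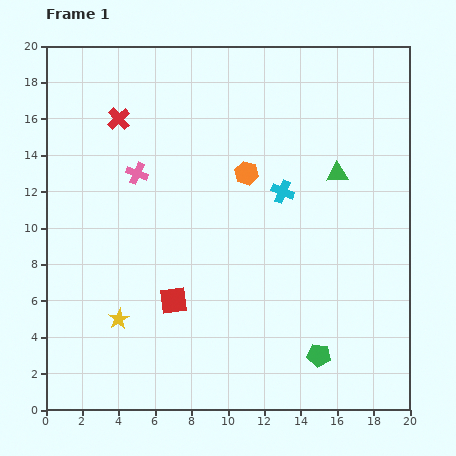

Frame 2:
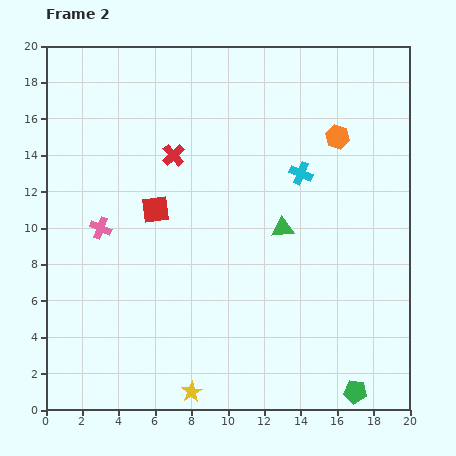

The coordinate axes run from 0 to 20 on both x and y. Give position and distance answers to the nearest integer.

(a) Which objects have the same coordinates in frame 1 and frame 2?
none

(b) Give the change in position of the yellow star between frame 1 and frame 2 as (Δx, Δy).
(4, -4)

The yellow star was at (4, 5) in frame 1 and (8, 1) in frame 2.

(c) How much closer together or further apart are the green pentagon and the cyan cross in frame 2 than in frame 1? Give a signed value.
+3

Distance in frame 1: 9. Distance in frame 2: 12.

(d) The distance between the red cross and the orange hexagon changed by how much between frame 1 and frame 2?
+1

Distance in frame 1: 8. Distance in frame 2: 9.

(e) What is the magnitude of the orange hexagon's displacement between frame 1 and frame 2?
5

The orange hexagon moved from (11, 13) to (16, 15), a distance of √(5² + 2²) ≈ 5.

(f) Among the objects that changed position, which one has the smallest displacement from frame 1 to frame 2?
the cyan cross

(moved 1)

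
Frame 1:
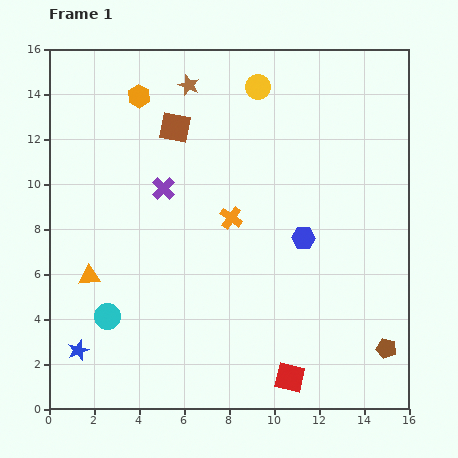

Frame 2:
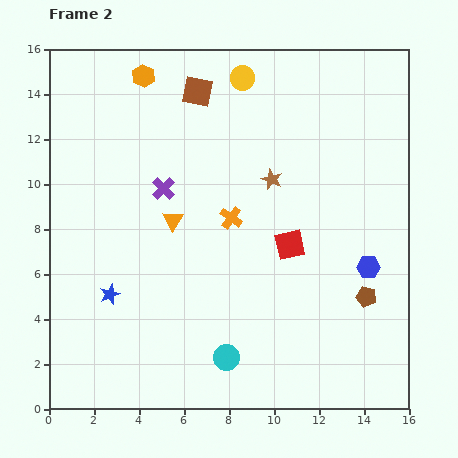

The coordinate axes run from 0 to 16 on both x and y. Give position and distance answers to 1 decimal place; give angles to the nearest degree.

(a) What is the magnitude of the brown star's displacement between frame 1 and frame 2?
5.6

The brown star moved from (6.2, 14.4) to (9.9, 10.2), a distance of √(3.7² + 4.2²) ≈ 5.6.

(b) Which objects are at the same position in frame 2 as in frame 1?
the purple cross, the orange cross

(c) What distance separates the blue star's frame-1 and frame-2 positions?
2.9

The blue star moved from (1.3, 2.6) to (2.7, 5.1), a distance of √(1.4² + 2.5²) ≈ 2.9.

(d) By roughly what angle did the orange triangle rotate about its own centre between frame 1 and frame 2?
54° counter-clockwise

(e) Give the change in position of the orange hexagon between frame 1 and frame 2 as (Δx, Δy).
(0.2, 0.9)

The orange hexagon was at (4.0, 13.9) in frame 1 and (4.2, 14.8) in frame 2.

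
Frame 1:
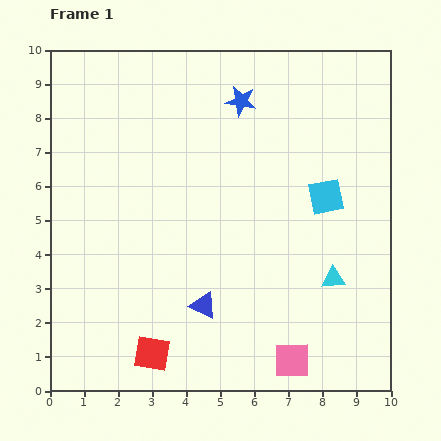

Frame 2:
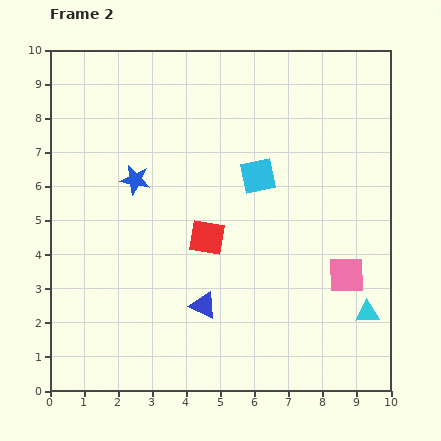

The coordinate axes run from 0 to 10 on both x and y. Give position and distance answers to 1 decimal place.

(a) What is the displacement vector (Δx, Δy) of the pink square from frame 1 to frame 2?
(1.6, 2.5)

The pink square was at (7.1, 0.9) in frame 1 and (8.7, 3.4) in frame 2.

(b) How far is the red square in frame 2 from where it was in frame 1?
3.8

The red square moved from (3.0, 1.1) to (4.6, 4.5), a distance of √(1.6² + 3.4²) ≈ 3.8.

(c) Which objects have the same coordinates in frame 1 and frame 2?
the blue triangle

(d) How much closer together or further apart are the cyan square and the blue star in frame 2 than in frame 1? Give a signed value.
-0.2

Distance in frame 1: 3.8. Distance in frame 2: 3.6.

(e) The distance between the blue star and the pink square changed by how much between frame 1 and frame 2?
-0.9

Distance in frame 1: 7.7. Distance in frame 2: 6.8.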